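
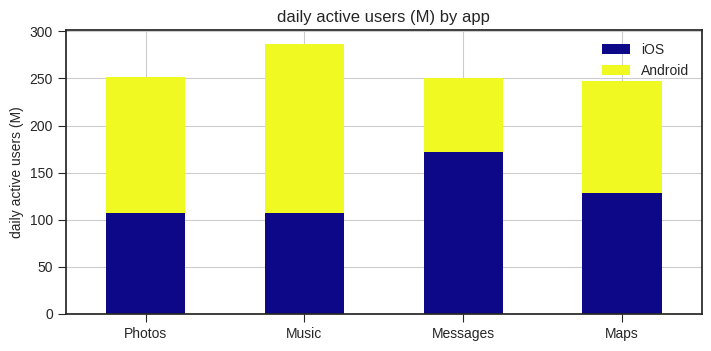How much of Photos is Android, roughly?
≈ 150

Android top ≈ 250, bottom ≈ 100; segment ≈ 150.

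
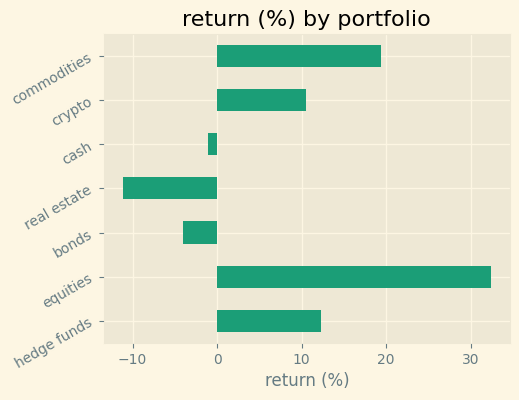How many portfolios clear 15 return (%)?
Above 15: equities, commodities.

2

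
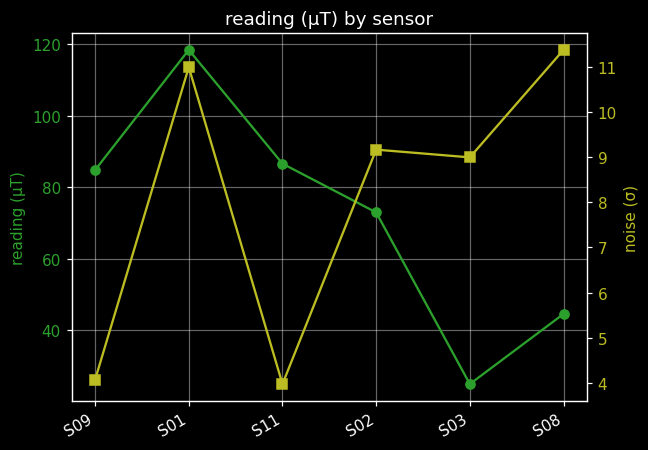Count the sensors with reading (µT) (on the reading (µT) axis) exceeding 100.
Above 100: S01.

1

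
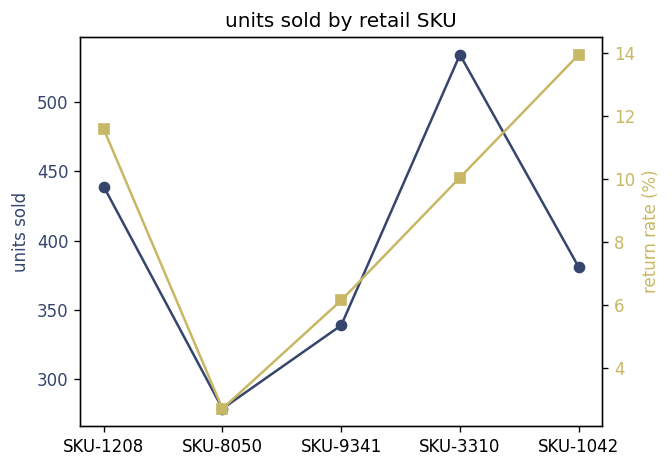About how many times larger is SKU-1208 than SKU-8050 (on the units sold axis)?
SKU-1208 ≈ 450, SKU-8050 ≈ 275; 450/275 ≈ 1.64.

≈ 1.64×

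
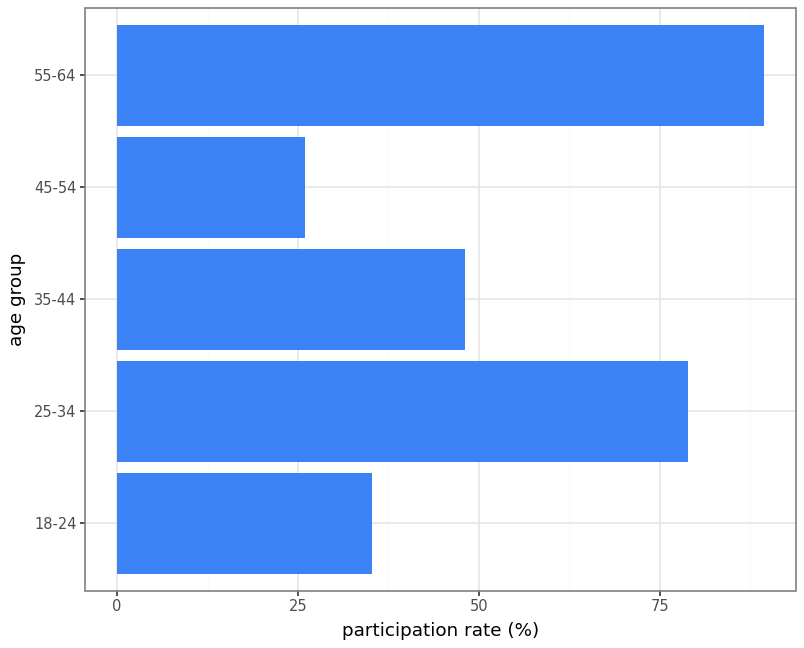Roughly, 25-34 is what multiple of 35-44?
25-34 ≈ 80, 35-44 ≈ 50; 80/50 ≈ 1.6.

≈ 1.6×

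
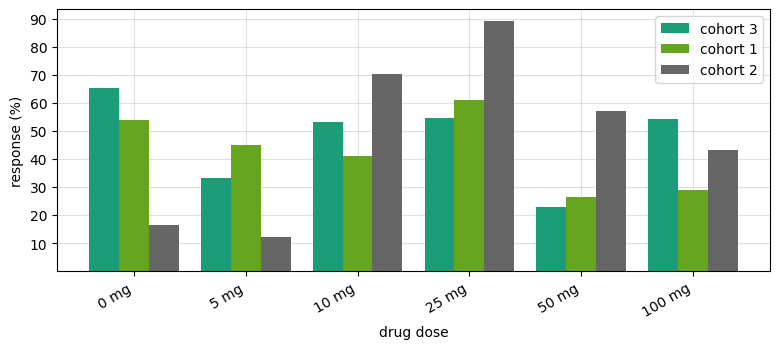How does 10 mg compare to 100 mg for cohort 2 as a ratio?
10 mg ≈ 70, 100 mg ≈ 40; 70/40 ≈ 1.75.

≈ 1.75×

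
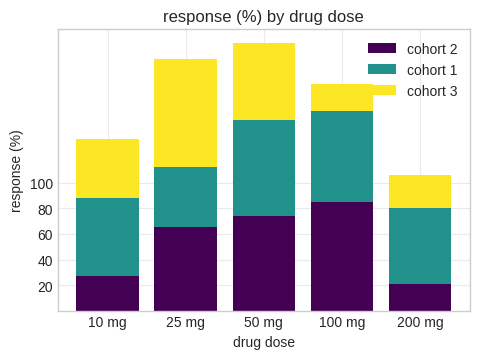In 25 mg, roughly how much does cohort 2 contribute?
≈ 60

cohort 2 top ≈ 60, bottom ≈ 0; segment ≈ 60.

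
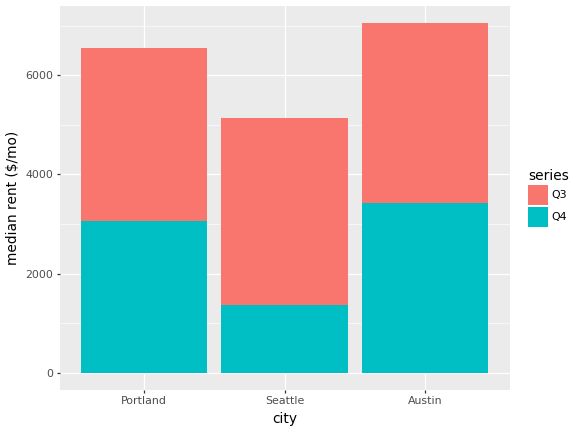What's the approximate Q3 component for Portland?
≈ 4000

Q3 top ≈ 7000, bottom ≈ 3000; segment ≈ 4000.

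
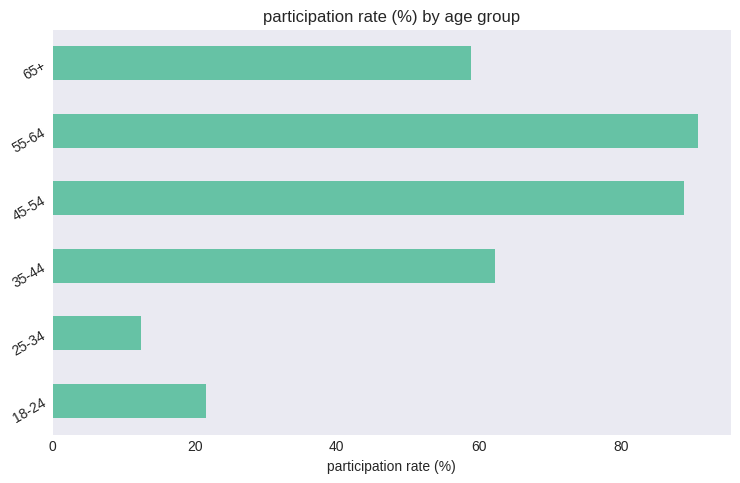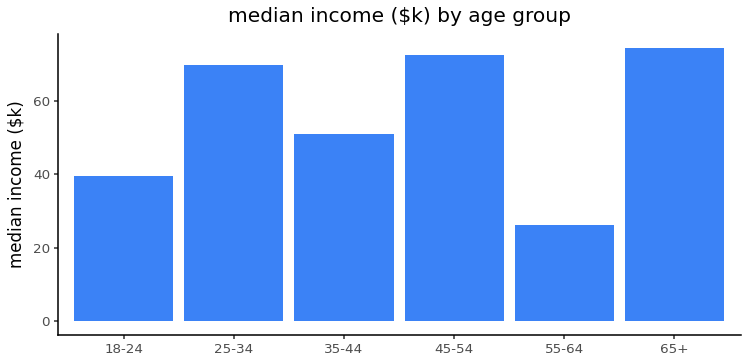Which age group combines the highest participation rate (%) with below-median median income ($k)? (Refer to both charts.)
Chart 2 median median income ($k) ≈ 60; below-median age groups: 18-24, 35-44, 55-64. Among those, 55-64 has the highest participation rate (%) (≈ 90).

55-64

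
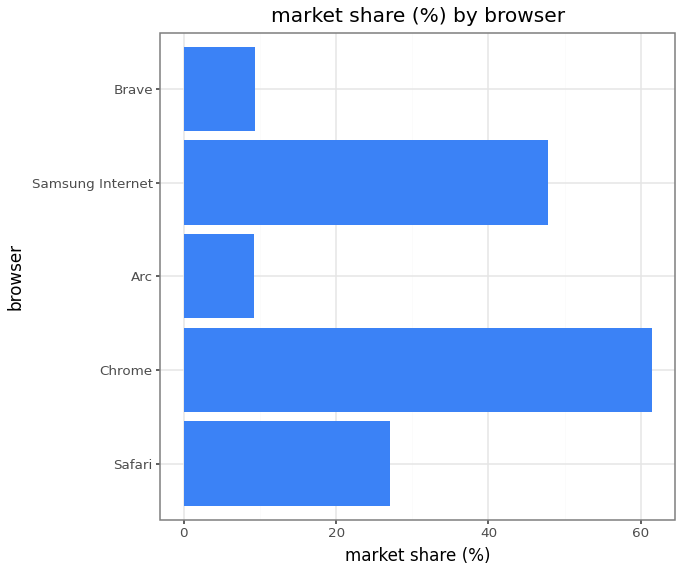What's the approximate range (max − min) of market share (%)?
Max Chrome ≈ 60, min Arc ≈ 10; range ≈ 50.

≈ 50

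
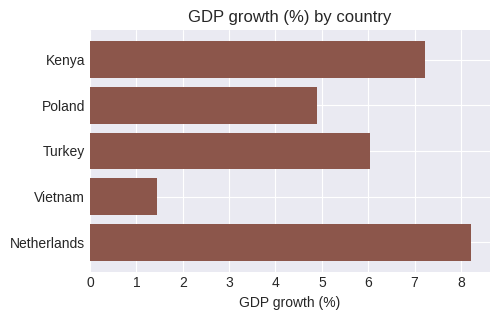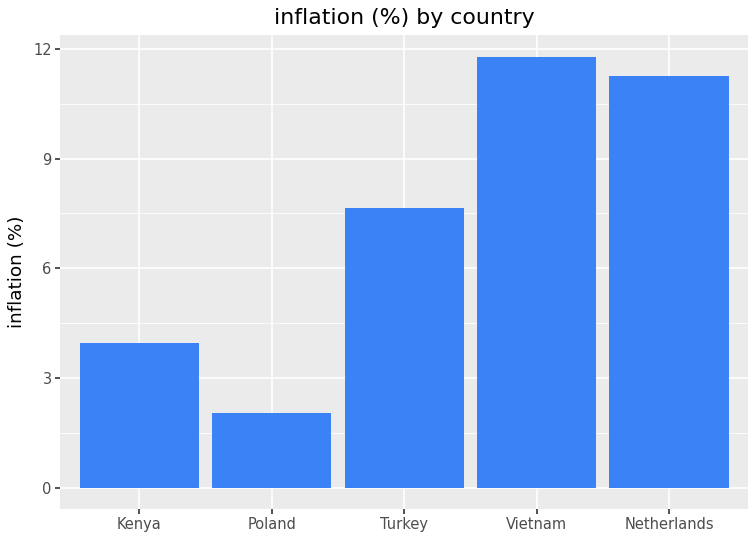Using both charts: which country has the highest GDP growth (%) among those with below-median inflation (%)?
Kenya

Chart 2 median inflation (%) ≈ 8; below-median countries: Kenya, Poland. Among those, Kenya has the highest GDP growth (%) (≈ 7).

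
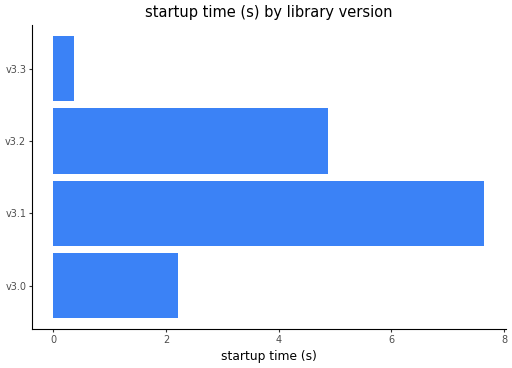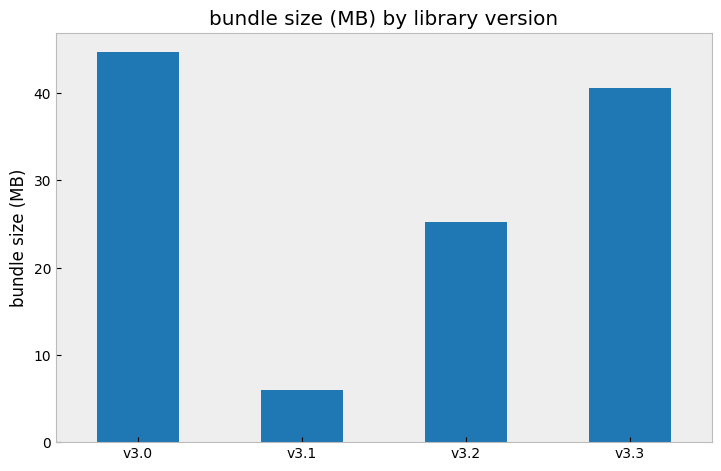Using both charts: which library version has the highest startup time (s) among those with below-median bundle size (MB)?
Chart 2 median bundle size (MB) ≈ 35; below-median library versions: v3.1, v3.2. Among those, v3.1 has the highest startup time (s) (≈ 8).

v3.1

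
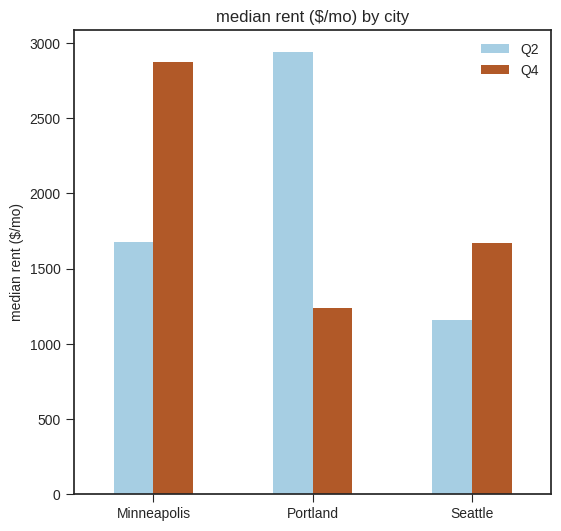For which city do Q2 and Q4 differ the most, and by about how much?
Portland: Q2 ≈ 3000, Q4 ≈ 1000 → gap ≈ 2000. Next-largest (Minneapolis) is only ≈ 1500.

Portland, ≈ 2000 $/mo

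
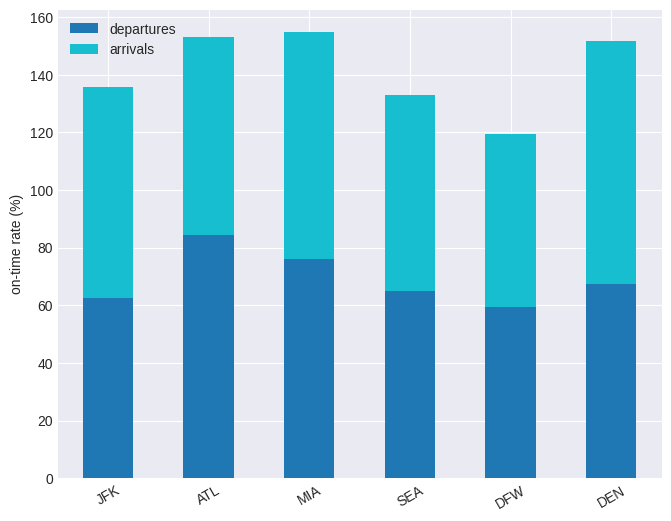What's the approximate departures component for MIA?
departures top ≈ 80, bottom ≈ 0; segment ≈ 80.

≈ 80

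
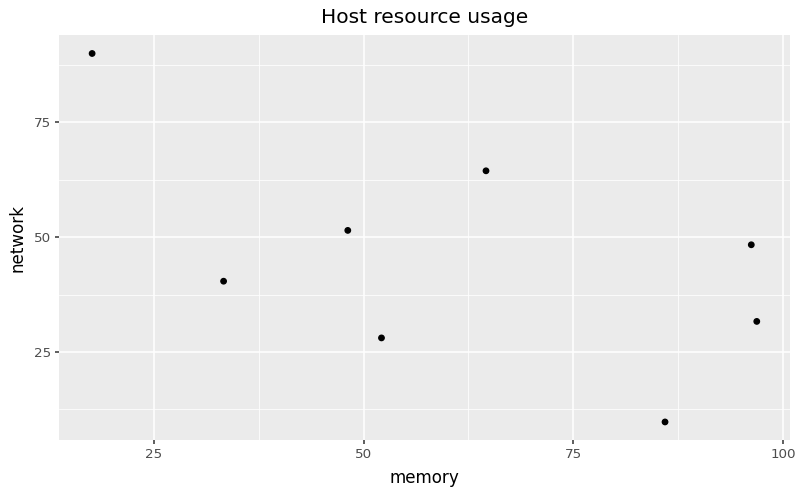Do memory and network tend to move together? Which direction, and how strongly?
Points are negatively correlated; moderate (|r| ≈ 0.6).

negative, moderate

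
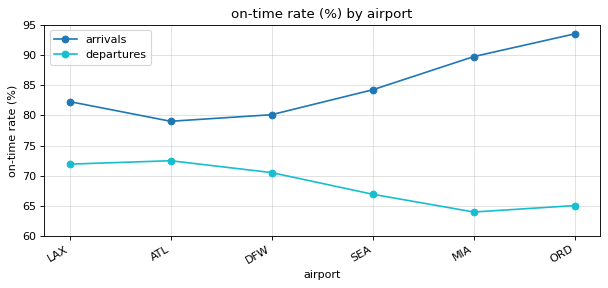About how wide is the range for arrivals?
≈ 15

Max ORD ≈ 95, min ATL ≈ 80; range ≈ 15.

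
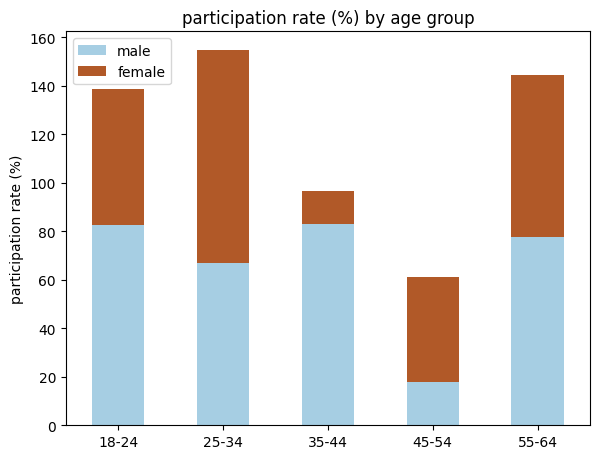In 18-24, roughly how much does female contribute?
female top ≈ 140, bottom ≈ 80; segment ≈ 60.

≈ 60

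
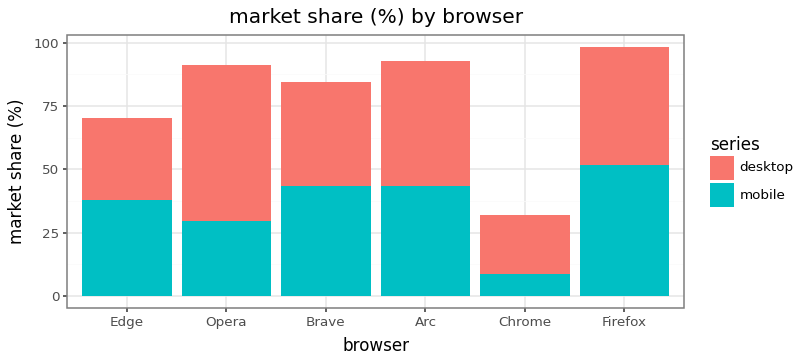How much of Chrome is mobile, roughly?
≈ 10

mobile top ≈ 10, bottom ≈ 0; segment ≈ 10.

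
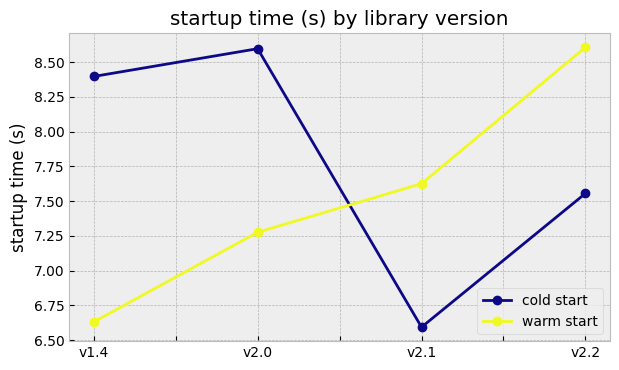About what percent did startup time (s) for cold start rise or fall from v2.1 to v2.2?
≈ +15.2%

v2.1 ≈ 6.6, v2.2 ≈ 7.6; (7.6 − 6.6) / 6.6 ≈ +15.2%.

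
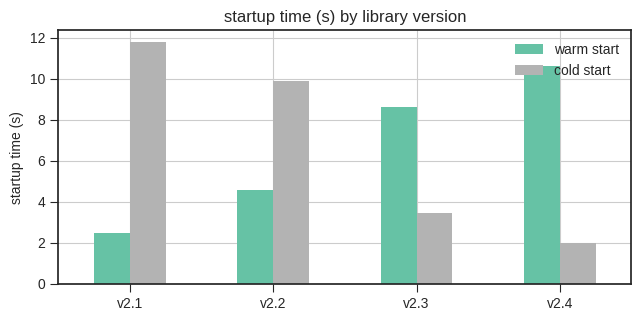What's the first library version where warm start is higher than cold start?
v2.2: warm start ≈ 5 vs cold start ≈ 10 (not yet); v2.3: warm start ≈ 9 vs cold start ≈ 3 (first crossover).

v2.3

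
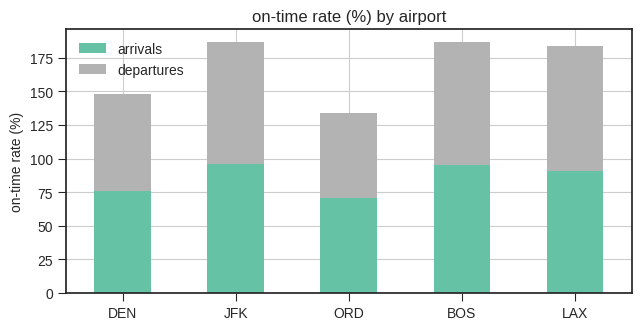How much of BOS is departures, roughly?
≈ 80

departures top ≈ 180, bottom ≈ 100; segment ≈ 80.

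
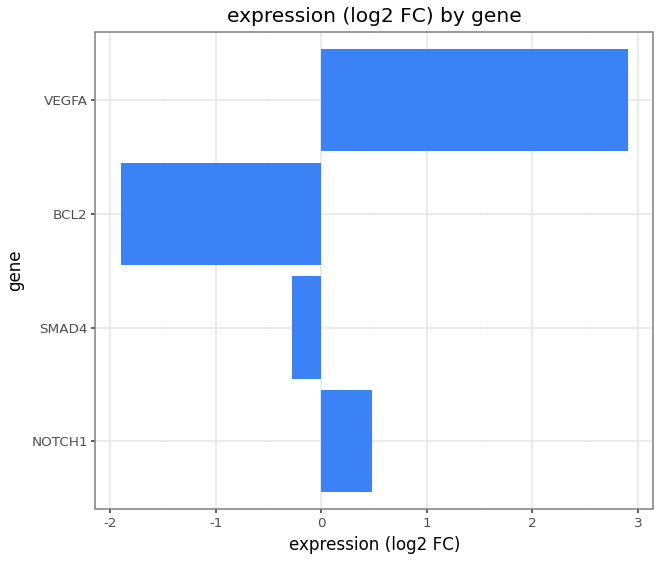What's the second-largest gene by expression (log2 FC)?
NOTCH1

Top 3: VEGFA ≈ 3.0, NOTCH1 ≈ 0.5, SMAD4 ≈ -0.5.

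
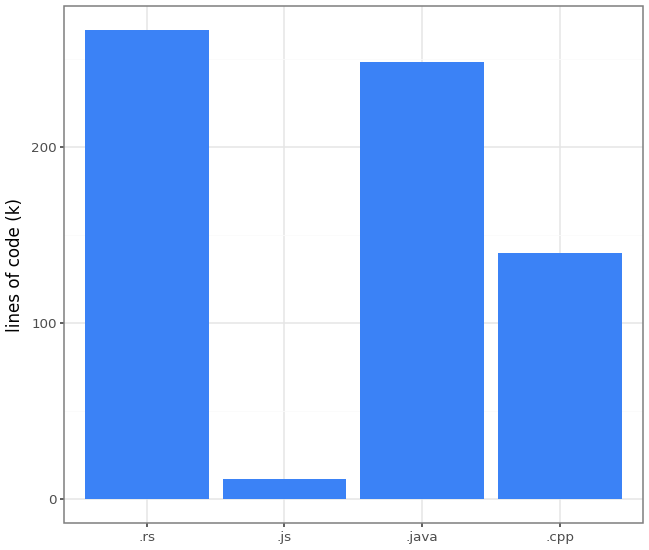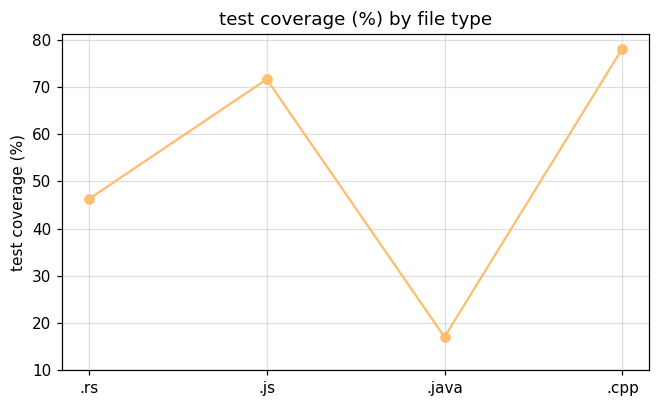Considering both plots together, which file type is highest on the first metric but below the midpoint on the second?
Chart 2 median test coverage (%) ≈ 60; below-median file types: .rs, .java. Among those, .rs has the highest lines of code (k) (≈ 275).

.rs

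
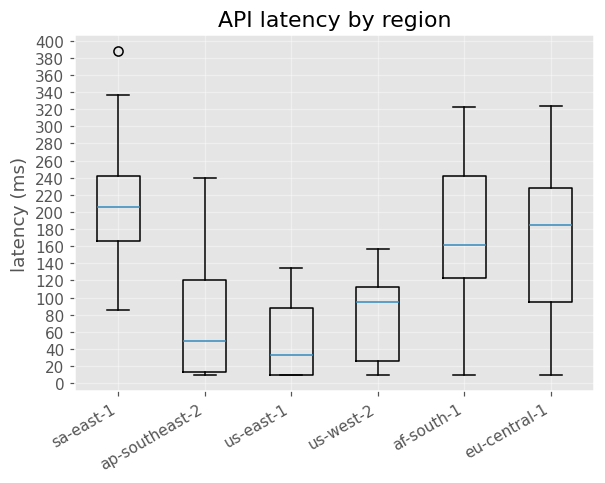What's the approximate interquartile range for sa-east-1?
≈ 80

Q3 ≈ 240, Q1 ≈ 160; IQR ≈ 80.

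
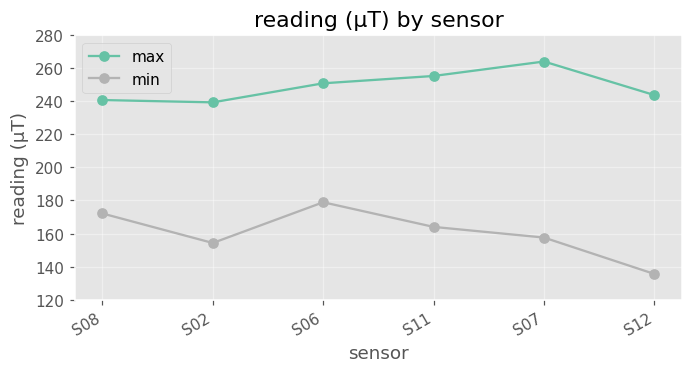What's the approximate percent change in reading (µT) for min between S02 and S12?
≈ -12.5%

S02 ≈ 160, S12 ≈ 140; (140 − 160) / 160 ≈ -12.5%.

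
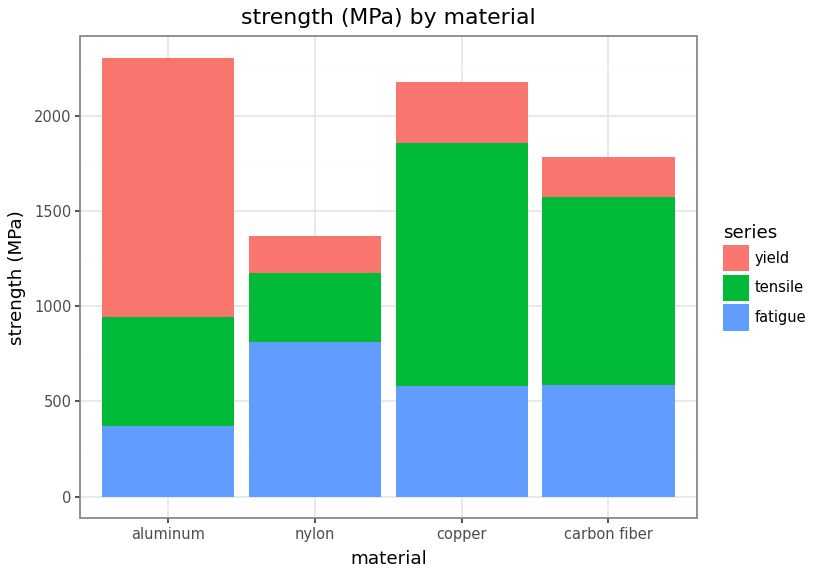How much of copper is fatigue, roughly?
fatigue top ≈ 600, bottom ≈ 0; segment ≈ 600.

≈ 600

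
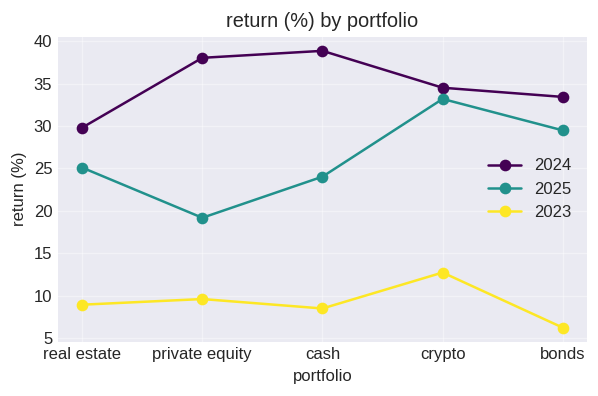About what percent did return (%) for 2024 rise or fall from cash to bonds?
cash ≈ 40, bonds ≈ 35; (35 − 40) / 40 ≈ -12.5%.

≈ -12.5%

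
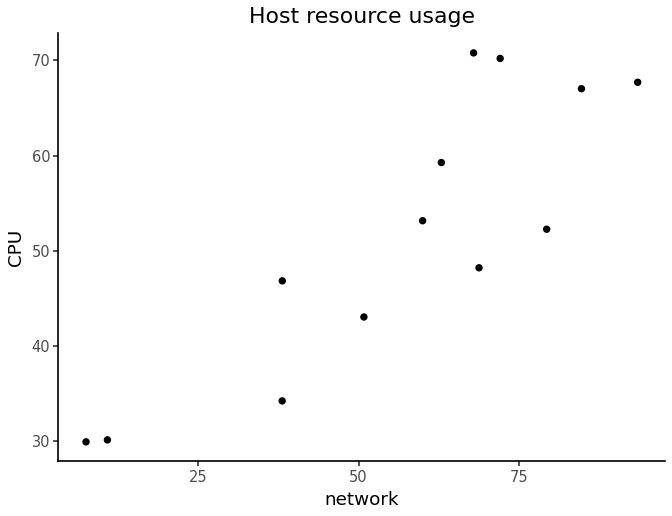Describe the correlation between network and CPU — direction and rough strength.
positive, strong

Points are positively correlated; strong (|r| ≈ 0.9).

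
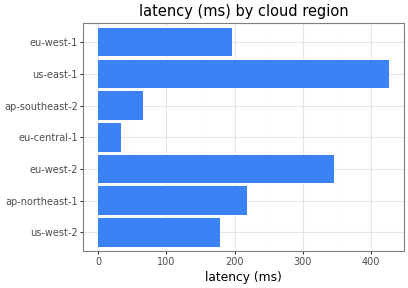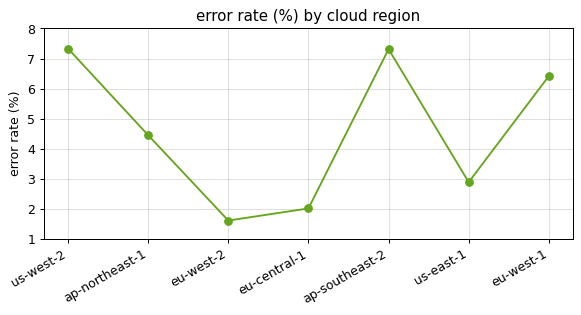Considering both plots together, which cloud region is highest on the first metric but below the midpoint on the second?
Chart 2 median error rate (%) ≈ 4; below-median cloud regions: eu-west-2, eu-central-1, us-east-1. Among those, us-east-1 has the highest latency (ms) (≈ 450).

us-east-1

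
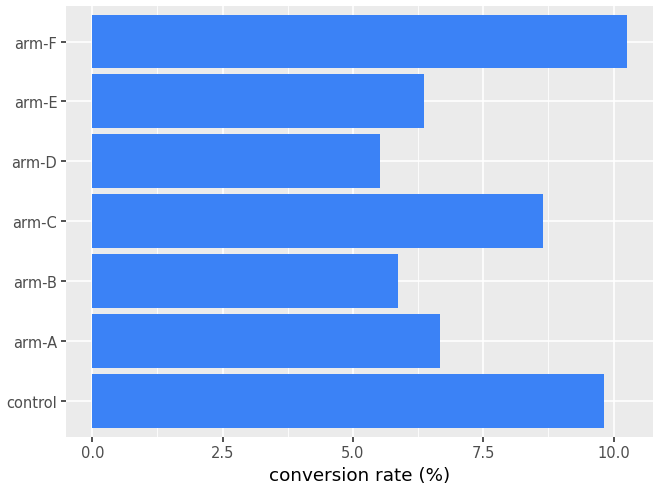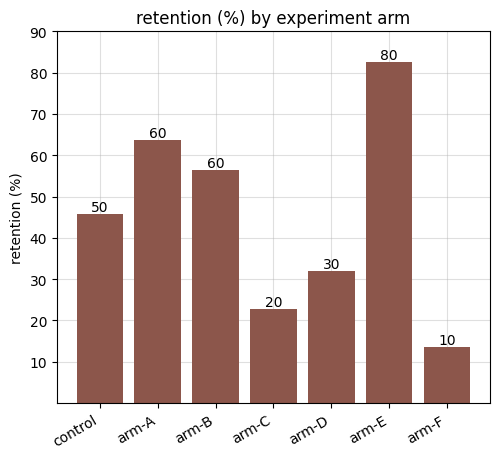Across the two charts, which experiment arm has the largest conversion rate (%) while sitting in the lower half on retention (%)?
Chart 2 median retention (%) ≈ 50; below-median experiment arms: arm-C, arm-D, arm-F. Among those, arm-F has the highest conversion rate (%) (≈ 10).

arm-F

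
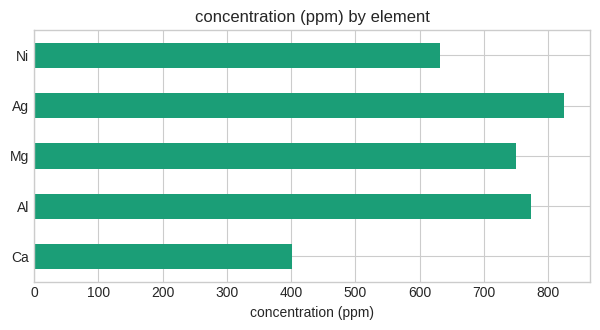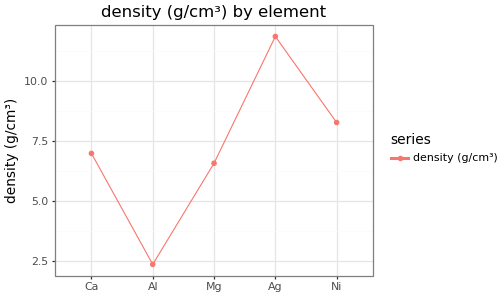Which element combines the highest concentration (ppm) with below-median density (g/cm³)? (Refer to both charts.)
Al

Chart 2 median density (g/cm³) ≈ 6; below-median elements: Al, Mg. Among those, Al has the highest concentration (ppm) (≈ 800).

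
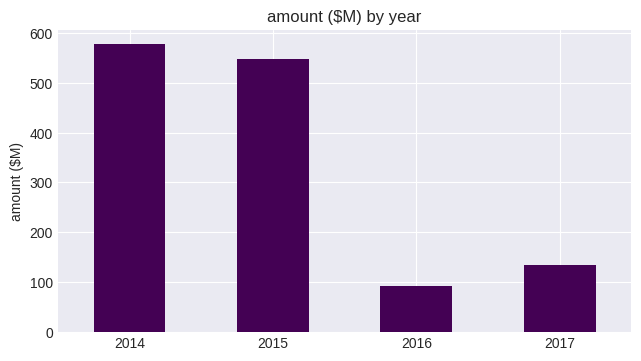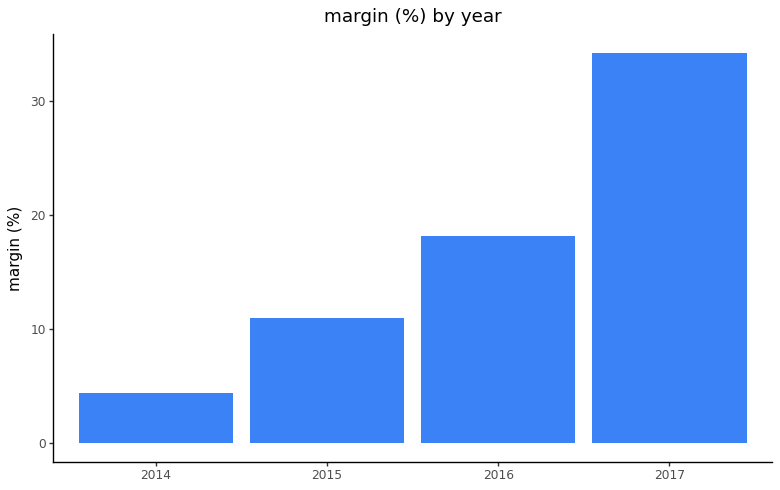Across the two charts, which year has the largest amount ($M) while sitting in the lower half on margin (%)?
Chart 2 median margin (%) ≈ 15; below-median years: 2014, 2015. Among those, 2014 has the highest amount ($M) (≈ 600).

2014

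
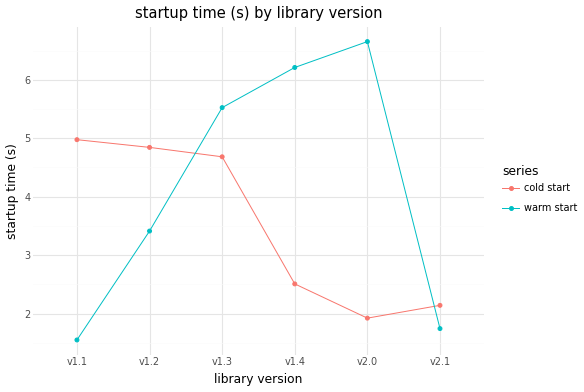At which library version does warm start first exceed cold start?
v1.3

v1.2: warm start ≈ 3.5 vs cold start ≈ 5.0 (not yet); v1.3: warm start ≈ 5.5 vs cold start ≈ 4.5 (first crossover).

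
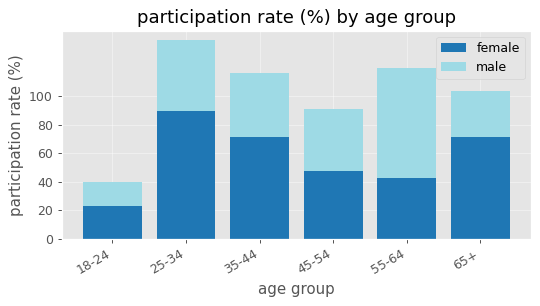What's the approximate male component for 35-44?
≈ 40

male top ≈ 120, bottom ≈ 80; segment ≈ 40.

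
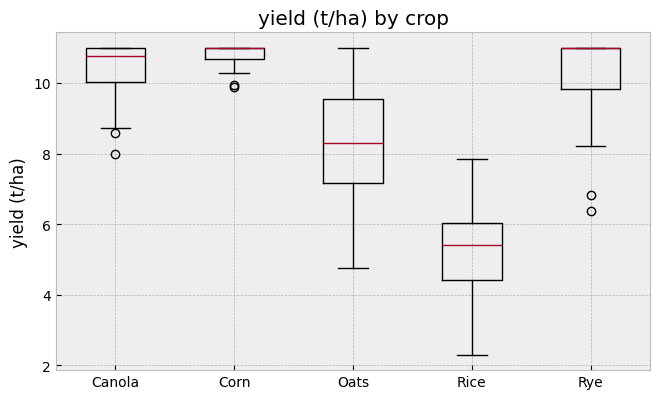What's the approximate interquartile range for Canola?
Q3 ≈ 11.0, Q1 ≈ 10.0; IQR ≈ 1.0.

≈ 1.0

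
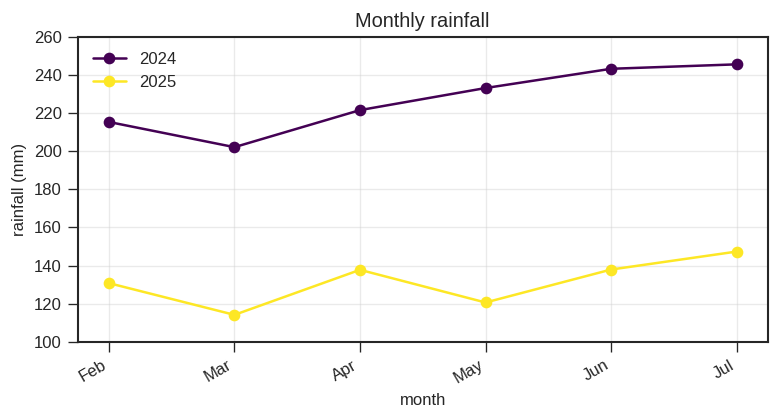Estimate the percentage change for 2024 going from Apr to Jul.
Apr ≈ 220, Jul ≈ 240; (240 − 220) / 220 ≈ +9.1%.

≈ +9.1%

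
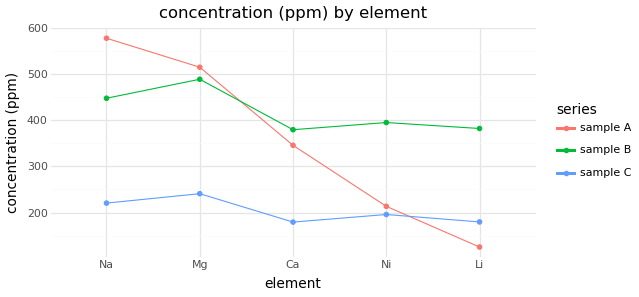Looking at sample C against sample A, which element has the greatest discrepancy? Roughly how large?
Na, ≈ 400 ppm

Na: sample C ≈ 200, sample A ≈ 600 → gap ≈ 400. Next-largest (Mg) is only ≈ 250.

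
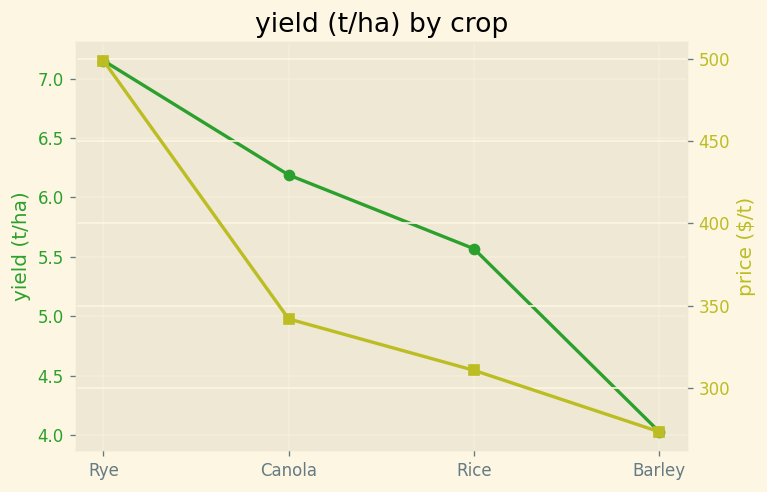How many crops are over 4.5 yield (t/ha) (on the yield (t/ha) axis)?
3

Above 4.5: Rye, Canola, Rice.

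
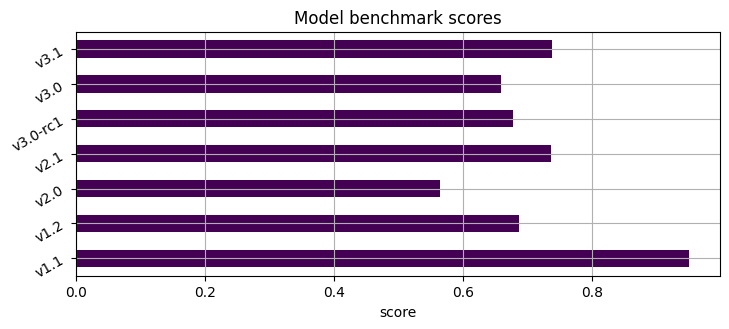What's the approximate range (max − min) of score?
≈ 0.4

Max v1.1 ≈ 1.0, min v2.0 ≈ 0.6; range ≈ 0.4.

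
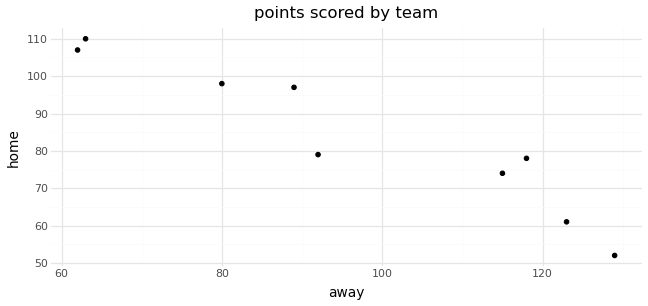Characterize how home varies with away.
Points are negatively correlated; strong (|r| ≈ 0.9).

negative, strong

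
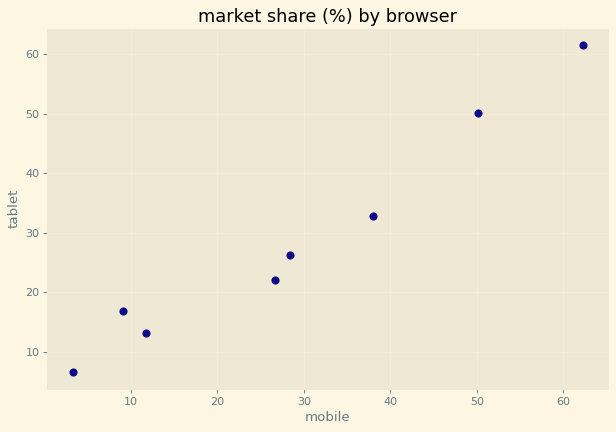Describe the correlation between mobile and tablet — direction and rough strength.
positive, strong

Points are positively correlated; strong (|r| ≈ 1.0).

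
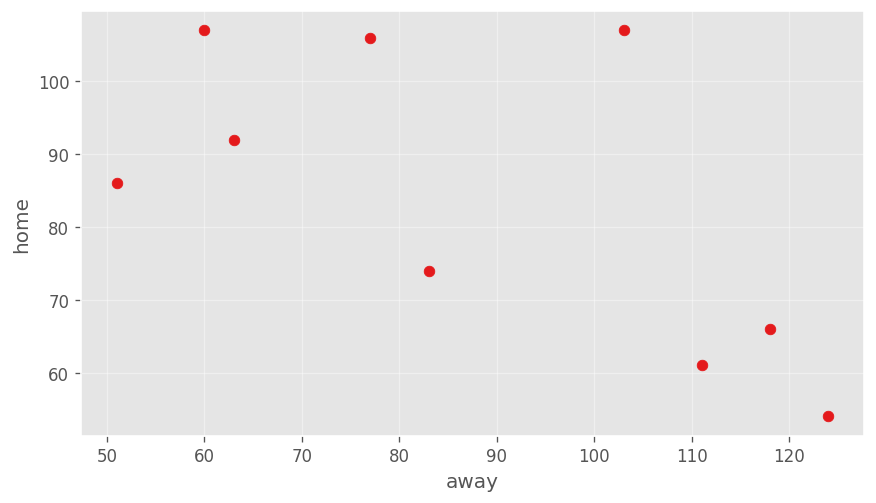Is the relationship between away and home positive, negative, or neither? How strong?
negative, moderate

Points are negatively correlated; moderate (|r| ≈ 0.6).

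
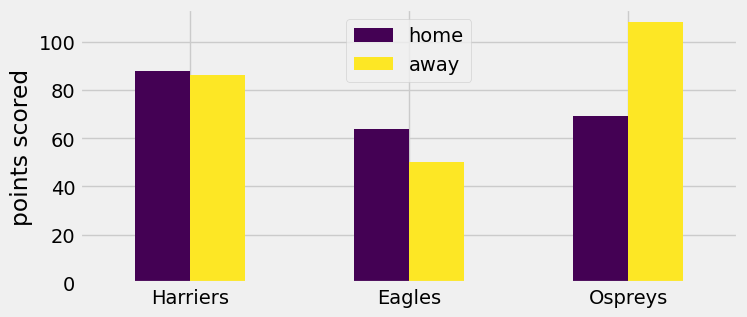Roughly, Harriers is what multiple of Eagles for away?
Harriers ≈ 90, Eagles ≈ 50; 90/50 ≈ 1.8.

≈ 1.8×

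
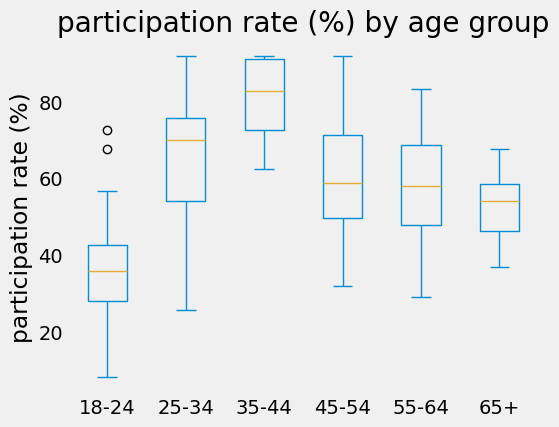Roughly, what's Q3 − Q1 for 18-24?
≈ 15

Q3 ≈ 45, Q1 ≈ 30; IQR ≈ 15.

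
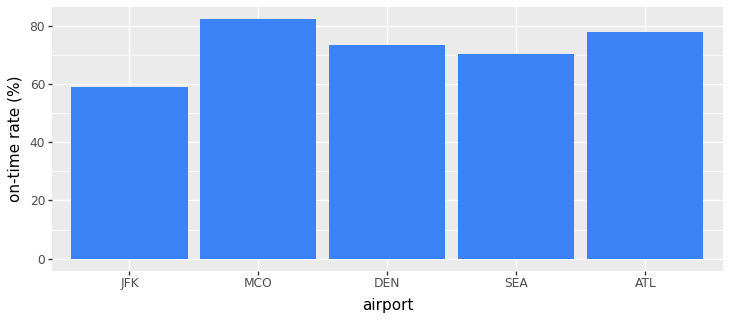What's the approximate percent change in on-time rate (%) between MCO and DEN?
MCO ≈ 80, DEN ≈ 70; (70 − 80) / 80 ≈ -12.5%.

≈ -12.5%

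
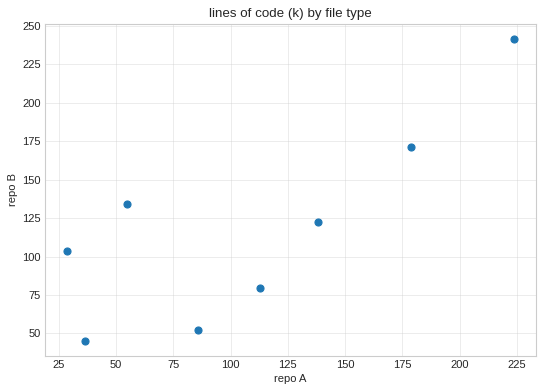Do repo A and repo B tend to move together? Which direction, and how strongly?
Points are positively correlated; strong (|r| ≈ 0.8).

positive, strong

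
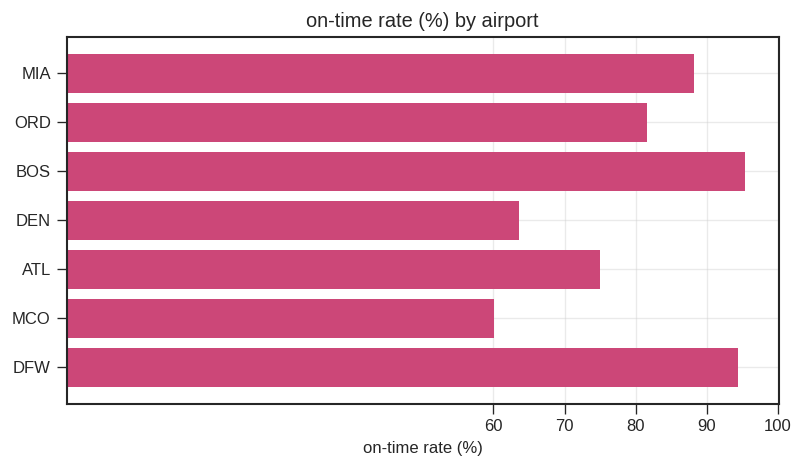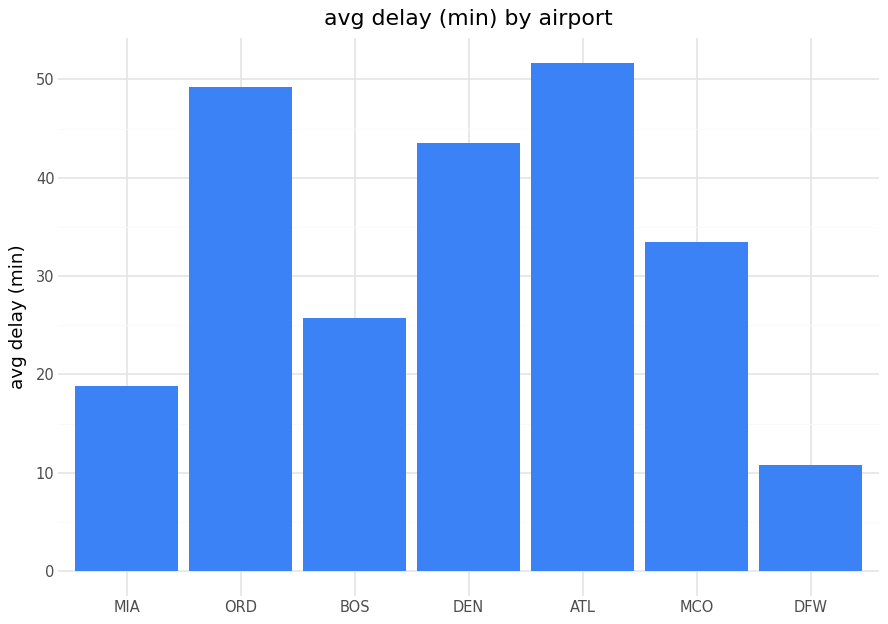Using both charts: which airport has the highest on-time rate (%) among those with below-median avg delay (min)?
BOS

Chart 2 median avg delay (min) ≈ 35; below-median airports: MIA, BOS, DFW. Among those, BOS has the highest on-time rate (%) (≈ 100).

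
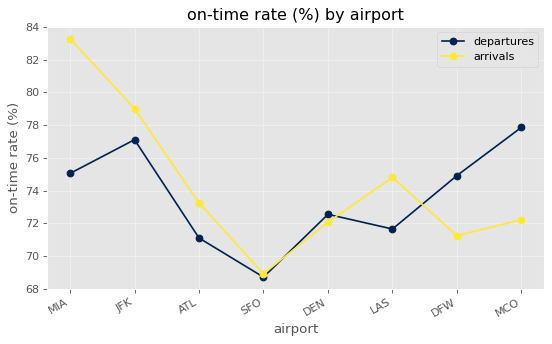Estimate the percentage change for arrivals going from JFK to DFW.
JFK ≈ 80, DFW ≈ 72; (72 − 80) / 80 ≈ -10%.

≈ -10%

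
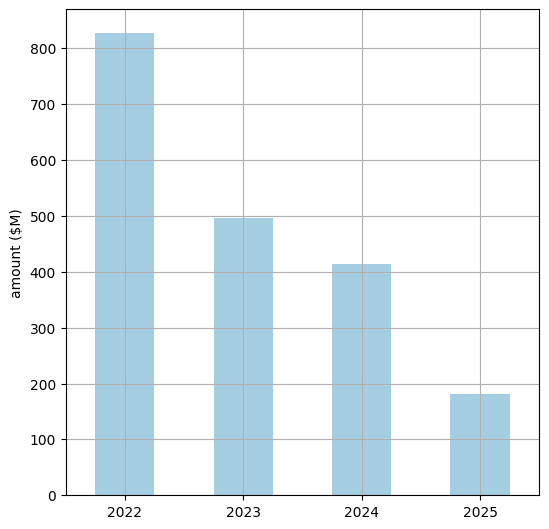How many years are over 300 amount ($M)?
Above 300: 2022, 2023, 2024.

3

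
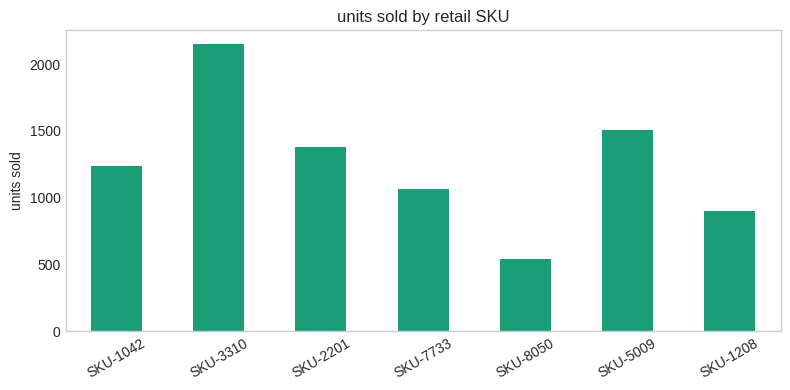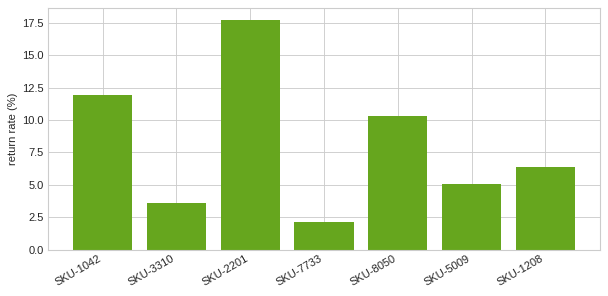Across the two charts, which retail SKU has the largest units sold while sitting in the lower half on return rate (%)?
Chart 2 median return rate (%) ≈ 6; below-median retail SKUs: SKU-3310, SKU-7733, SKU-5009. Among those, SKU-3310 has the highest units sold (≈ 2200).

SKU-3310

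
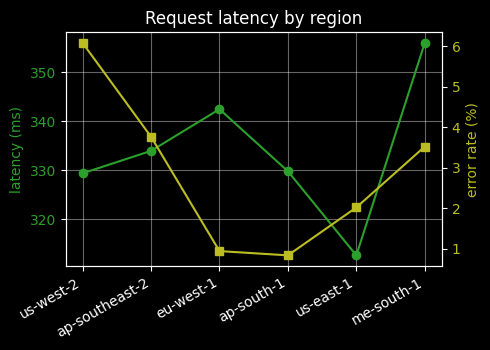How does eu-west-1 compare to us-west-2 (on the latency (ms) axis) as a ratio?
≈ 1.03×

eu-west-1 ≈ 340, us-west-2 ≈ 330; 340/330 ≈ 1.03.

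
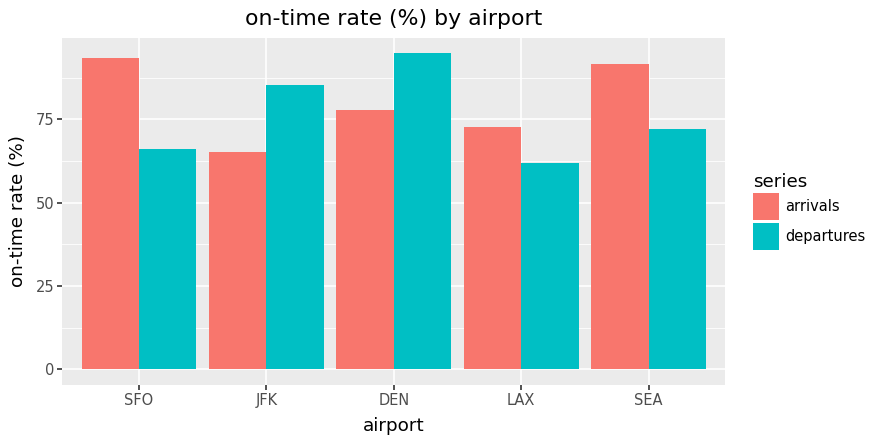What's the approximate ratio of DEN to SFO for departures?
≈ 1.29×

DEN ≈ 90, SFO ≈ 70; 90/70 ≈ 1.29.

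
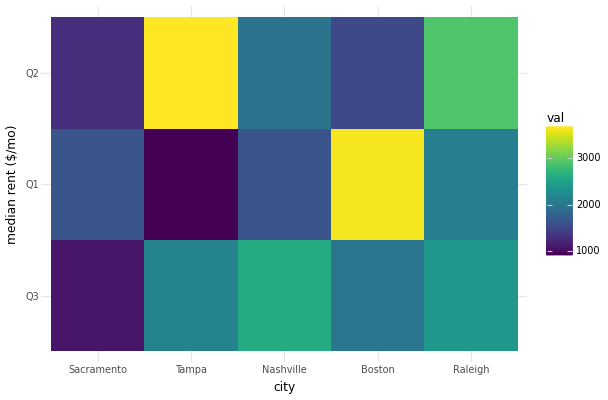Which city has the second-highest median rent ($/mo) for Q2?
Raleigh

Top 3 for Q2: Tampa ≈ 3500, Raleigh ≈ 3000, Nashville ≈ 2000.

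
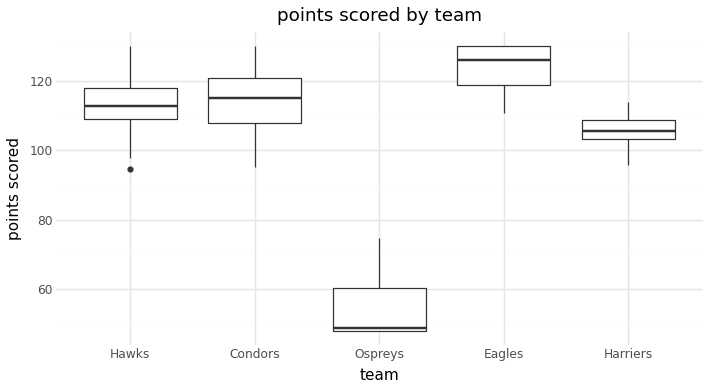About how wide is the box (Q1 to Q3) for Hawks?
Q3 ≈ 120, Q1 ≈ 110; IQR ≈ 10.

≈ 10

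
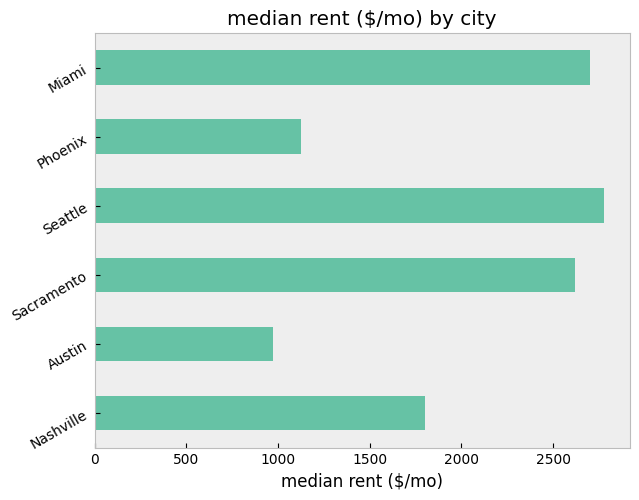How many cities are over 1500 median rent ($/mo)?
Above 1500: Nashville, Sacramento, Seattle, Miami.

4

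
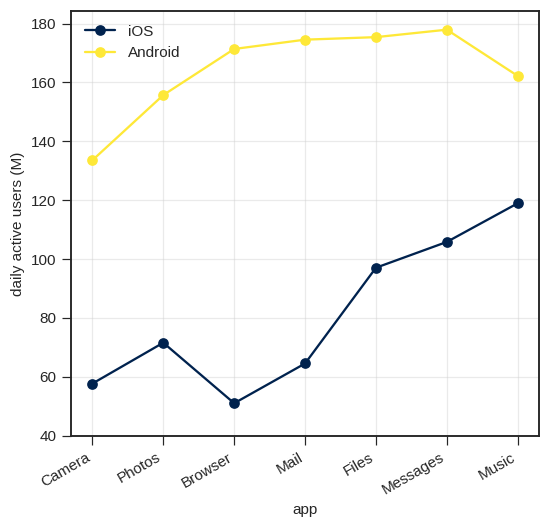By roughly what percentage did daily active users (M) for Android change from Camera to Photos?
Camera ≈ 140, Photos ≈ 160; (160 − 140) / 140 ≈ +14.3%.

≈ +14.3%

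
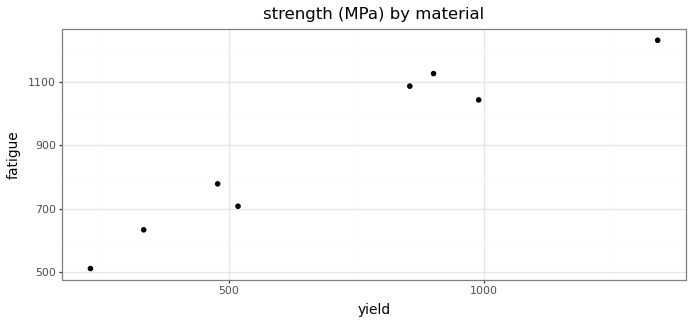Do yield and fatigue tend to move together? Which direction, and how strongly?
positive, strong

Points are positively correlated; strong (|r| ≈ 1.0).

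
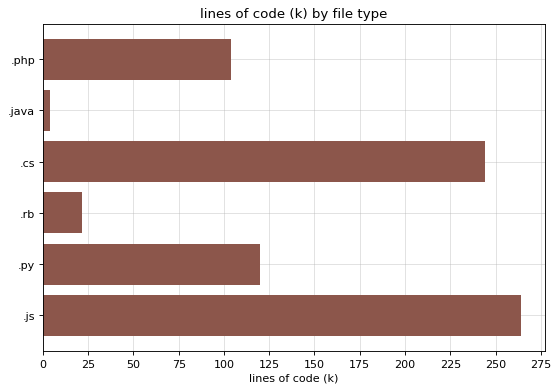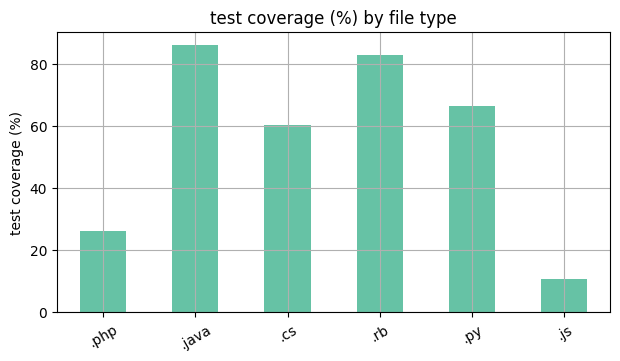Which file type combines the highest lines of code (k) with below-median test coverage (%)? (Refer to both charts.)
Chart 2 median test coverage (%) ≈ 60; below-median file types: .php, .cs, .js. Among those, .js has the highest lines of code (k) (≈ 275).

.js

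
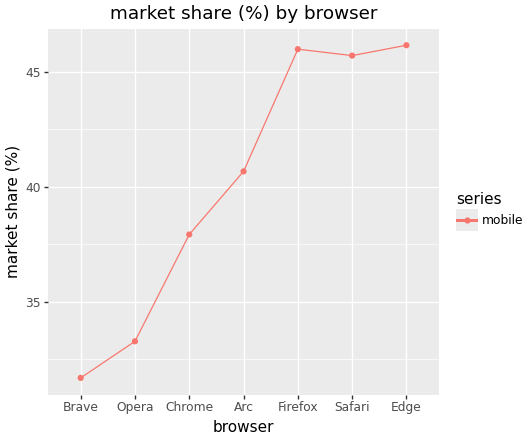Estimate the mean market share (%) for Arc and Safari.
≈ 43

(40 + 46) / 2 ≈ 43.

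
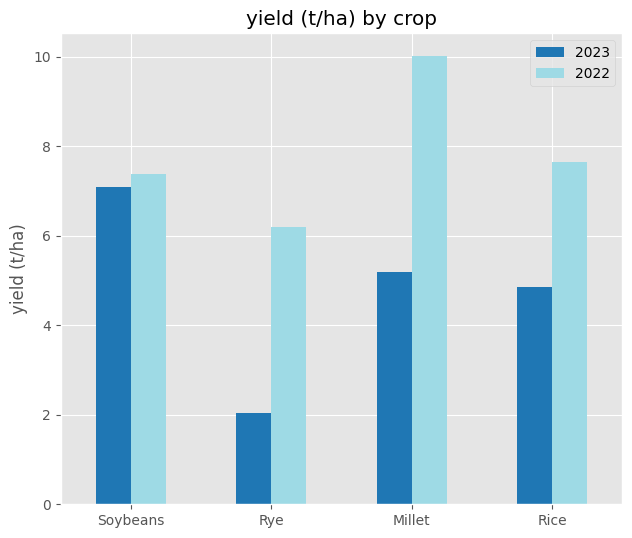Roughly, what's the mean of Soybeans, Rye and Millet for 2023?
(7 + 2 + 5) / 3 ≈ 5.

≈ 5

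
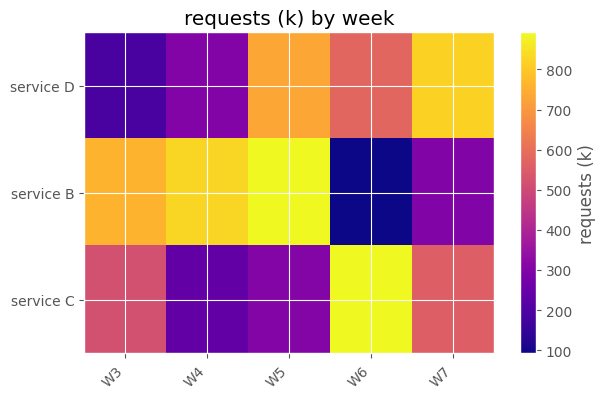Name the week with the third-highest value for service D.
Top 4 for service D: W7 ≈ 800, W5 ≈ 700, W6 ≈ 600, W4 ≈ 300.

W6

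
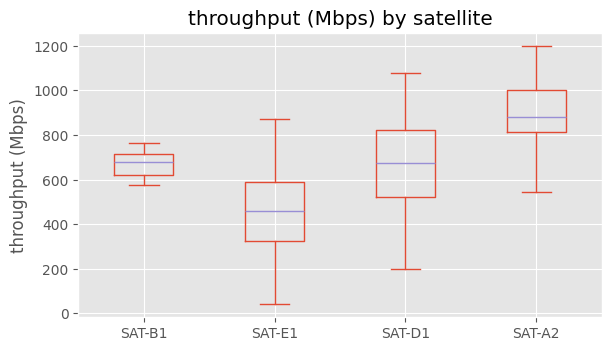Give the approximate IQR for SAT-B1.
Q3 ≈ 700, Q1 ≈ 600; IQR ≈ 100.

≈ 100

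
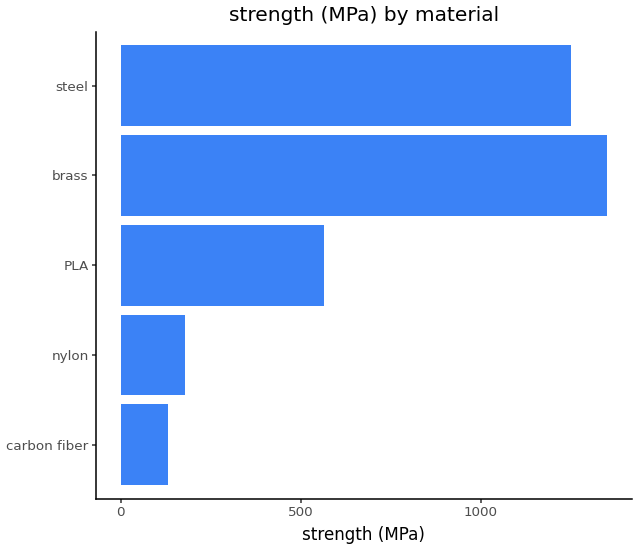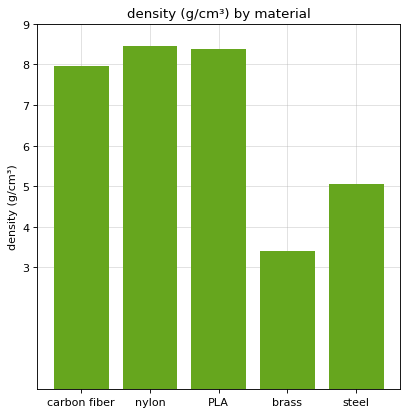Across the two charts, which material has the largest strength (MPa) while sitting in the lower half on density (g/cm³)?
brass

Chart 2 median density (g/cm³) ≈ 8; below-median materials: brass, steel. Among those, brass has the highest strength (MPa) (≈ 1400).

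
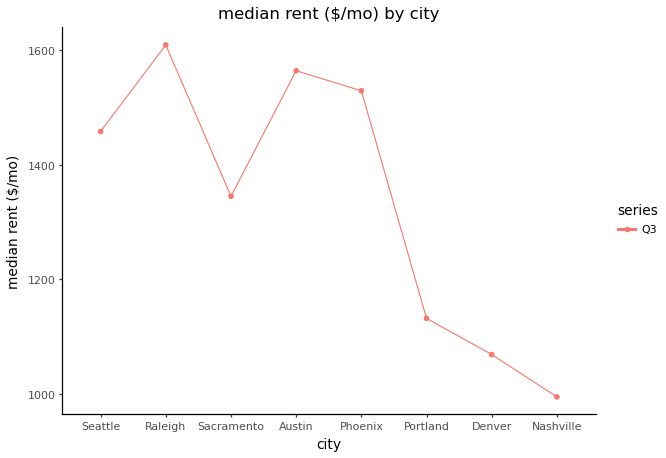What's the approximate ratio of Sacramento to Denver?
Sacramento ≈ 1300, Denver ≈ 1100; 1300/1100 ≈ 1.18.

≈ 1.18×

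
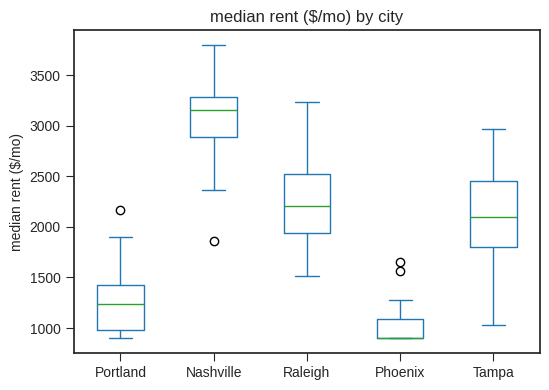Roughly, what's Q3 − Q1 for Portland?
Q3 ≈ 1400, Q1 ≈ 1000; IQR ≈ 400.

≈ 400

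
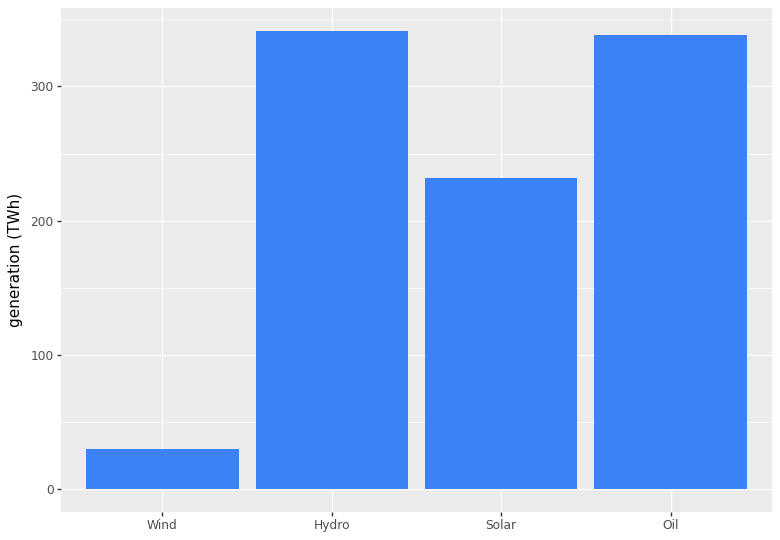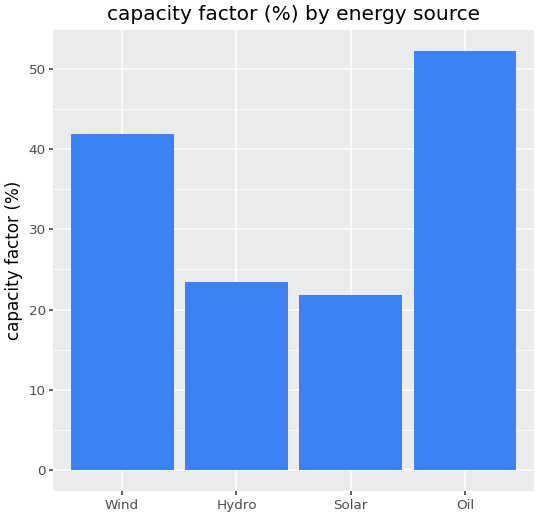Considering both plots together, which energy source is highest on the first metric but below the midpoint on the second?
Hydro

Chart 2 median capacity factor (%) ≈ 35; below-median energy sources: Hydro, Solar. Among those, Hydro has the highest generation (TWh) (≈ 350).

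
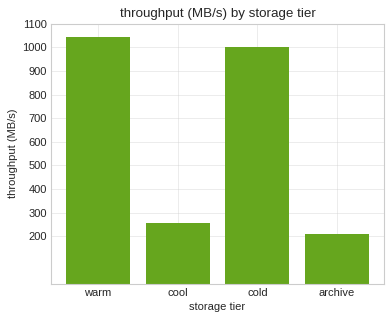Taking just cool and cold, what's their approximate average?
≈ 650

(300 + 1000) / 2 ≈ 650.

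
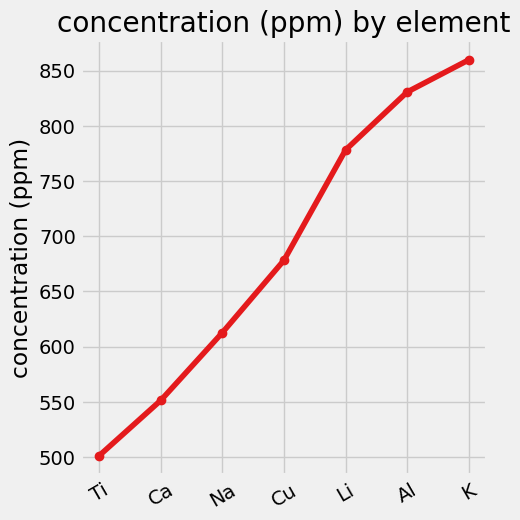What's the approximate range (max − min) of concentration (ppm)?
≈ 350

Max K ≈ 850, min Ti ≈ 500; range ≈ 350.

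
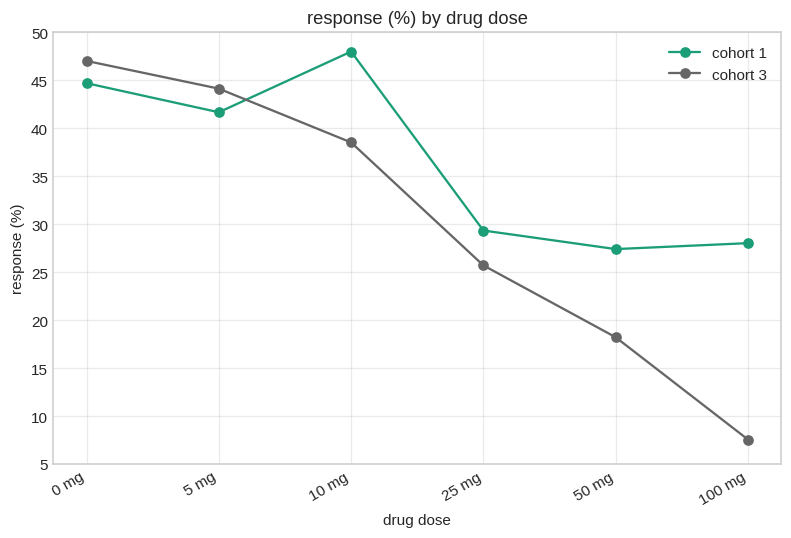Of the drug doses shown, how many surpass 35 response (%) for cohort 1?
Above 35: 0 mg, 5 mg, 10 mg.

3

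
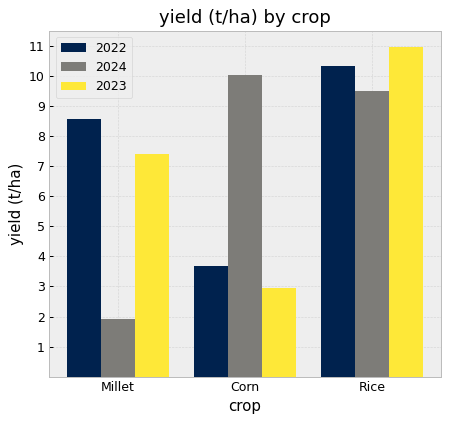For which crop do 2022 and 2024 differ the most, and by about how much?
Millet: 2022 ≈ 9, 2024 ≈ 2 → gap ≈ 7. Next-largest (Corn) is only ≈ 6.

Millet, ≈ 7 t/ha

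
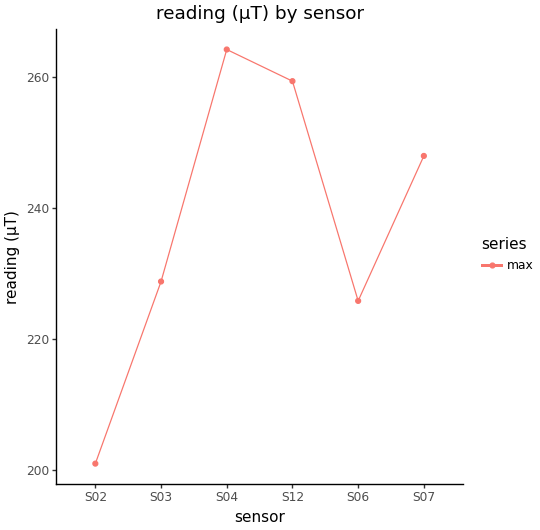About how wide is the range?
Max S04 ≈ 260, min S02 ≈ 200; range ≈ 60.

≈ 60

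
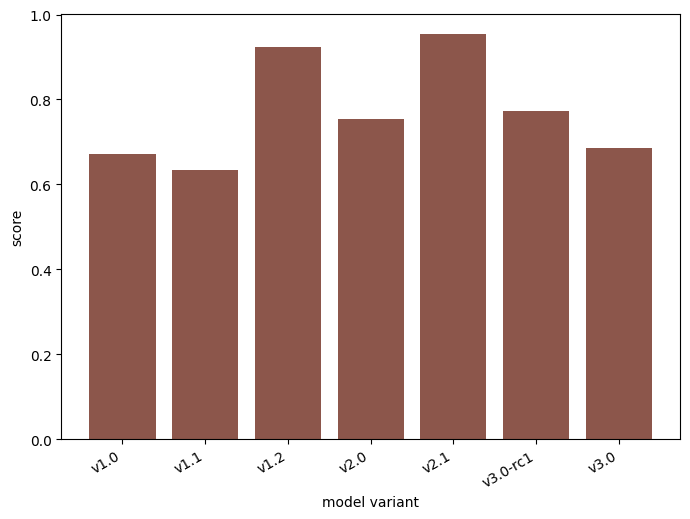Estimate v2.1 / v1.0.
v2.1 ≈ 1.0, v1.0 ≈ 0.7; 1.0/0.7 ≈ 1.43.

≈ 1.43×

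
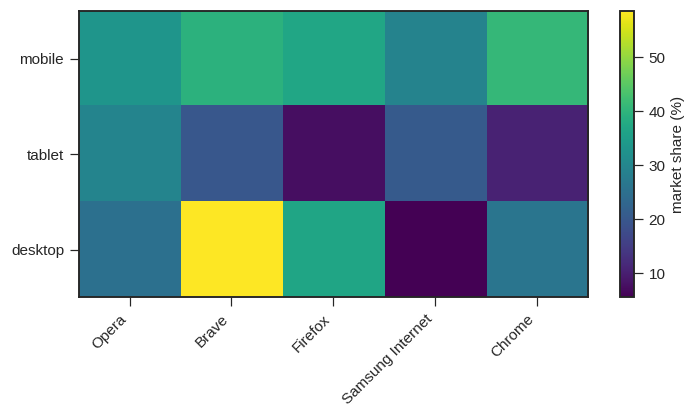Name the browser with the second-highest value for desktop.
Top 3 for desktop: Brave ≈ 60, Firefox ≈ 35, Chrome ≈ 25.

Firefox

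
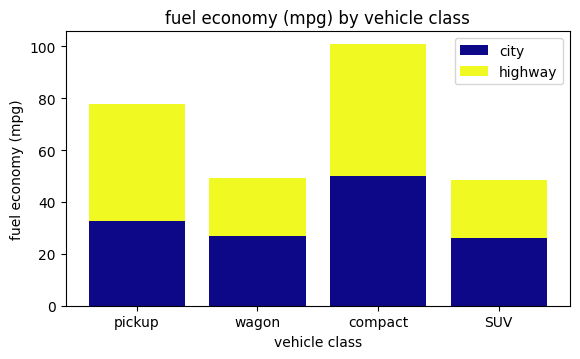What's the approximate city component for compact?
≈ 50

city top ≈ 50, bottom ≈ 0; segment ≈ 50.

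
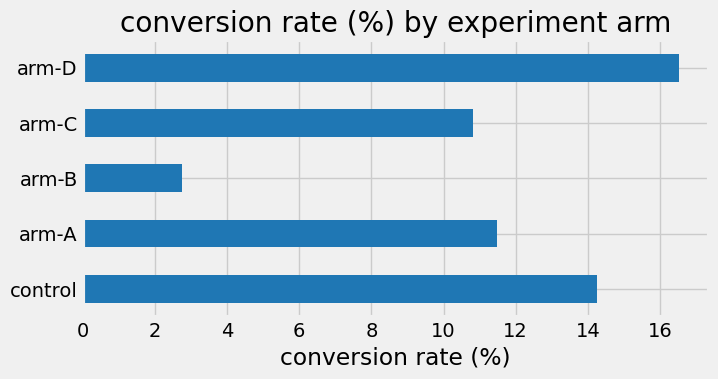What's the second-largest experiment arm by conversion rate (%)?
control

Top 3: arm-D ≈ 16, control ≈ 14, arm-A ≈ 12.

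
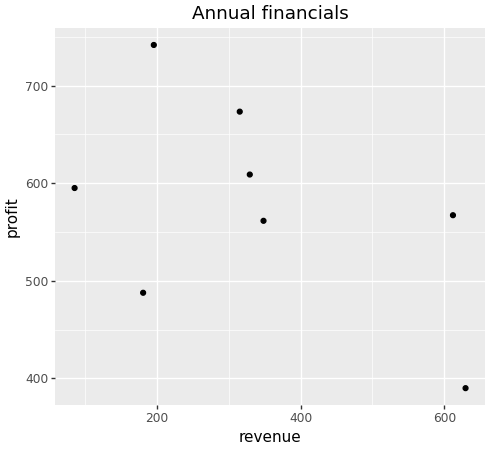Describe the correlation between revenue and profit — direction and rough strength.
negative, moderate

Points are negatively correlated; moderate (|r| ≈ 0.5).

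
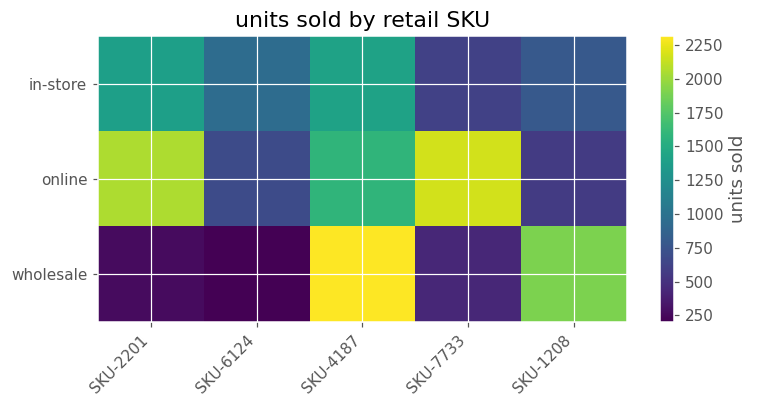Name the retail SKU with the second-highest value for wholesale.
Top 3 for wholesale: SKU-4187 ≈ 2400, SKU-1208 ≈ 1800, SKU-7733 ≈ 400.

SKU-1208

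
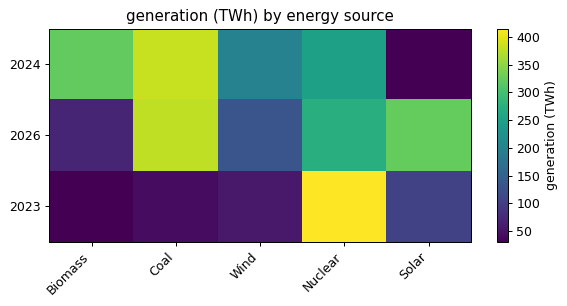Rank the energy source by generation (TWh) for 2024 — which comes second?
Top 3 for 2024: Coal ≈ 400, Biomass ≈ 300, Nuclear ≈ 250.

Biomass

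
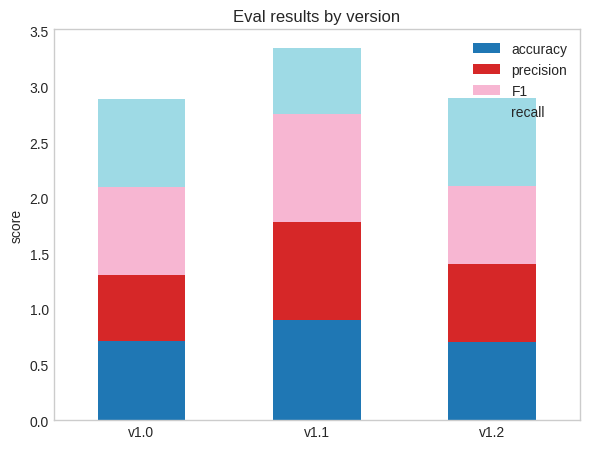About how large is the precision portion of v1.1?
precision top ≈ 2.0, bottom ≈ 1.0; segment ≈ 1.0.

≈ 1.0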